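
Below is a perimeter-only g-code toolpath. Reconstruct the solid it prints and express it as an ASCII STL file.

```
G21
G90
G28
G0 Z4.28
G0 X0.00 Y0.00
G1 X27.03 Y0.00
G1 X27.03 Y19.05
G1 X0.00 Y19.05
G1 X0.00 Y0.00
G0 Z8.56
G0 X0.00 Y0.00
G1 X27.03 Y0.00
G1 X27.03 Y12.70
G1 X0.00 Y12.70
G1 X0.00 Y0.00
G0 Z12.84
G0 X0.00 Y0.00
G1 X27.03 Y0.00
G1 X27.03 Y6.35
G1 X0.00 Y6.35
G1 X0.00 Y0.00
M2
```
solid part
  facet normal 0.0000 0.0000 -1.0000
    outer loop
      vertex 27.03 25.40 0.00
      vertex 27.03 0.00 0.00
      vertex 0.00 0.00 0.00
    endloop
  endfacet
  facet normal 0.0000 0.0000 -1.0000
    outer loop
      vertex 0.00 25.40 0.00
      vertex 27.03 25.40 0.00
      vertex 0.00 0.00 0.00
    endloop
  endfacet
  facet normal 0.0000 -1.0000 0.0000
    outer loop
      vertex 0.00 0.00 0.00
      vertex 27.03 0.00 0.00
      vertex 27.03 0.00 17.12
    endloop
  endfacet
  facet normal 0.0000 -1.0000 0.0000
    outer loop
      vertex 0.00 0.00 0.00
      vertex 27.03 0.00 17.12
      vertex 0.00 0.00 17.12
    endloop
  endfacet
  facet normal 0.0000 0.5589 0.8292
    outer loop
      vertex 0.00 0.00 17.12
      vertex 27.03 0.00 17.12
      vertex 27.03 25.40 0.00
    endloop
  endfacet
  facet normal 0.0000 0.5589 0.8292
    outer loop
      vertex 0.00 0.00 17.12
      vertex 27.03 25.40 0.00
      vertex 0.00 25.40 0.00
    endloop
  endfacet
  facet normal -1.0000 0.0000 0.0000
    outer loop
      vertex 0.00 0.00 17.12
      vertex 0.00 25.40 0.00
      vertex 0.00 0.00 0.00
    endloop
  endfacet
  facet normal 1.0000 0.0000 0.0000
    outer loop
      vertex 27.03 0.00 0.00
      vertex 27.03 25.40 0.00
      vertex 27.03 0.00 17.12
    endloop
  endfacet
endsolid part

The G0 Z moves step by Δz≈4.28 mm. The G1 loops shrink linearly with z, so the solid tapers from its base footprint up to z≈17.1. Closing with a flat bottom cap and the tapered top and triangulating gives 8 facets — a wedge (ramp): 27 × 25.4 mm base, rising to 17.1 mm along the y=0 edge and sloping linearly to z=0 at y=25.4.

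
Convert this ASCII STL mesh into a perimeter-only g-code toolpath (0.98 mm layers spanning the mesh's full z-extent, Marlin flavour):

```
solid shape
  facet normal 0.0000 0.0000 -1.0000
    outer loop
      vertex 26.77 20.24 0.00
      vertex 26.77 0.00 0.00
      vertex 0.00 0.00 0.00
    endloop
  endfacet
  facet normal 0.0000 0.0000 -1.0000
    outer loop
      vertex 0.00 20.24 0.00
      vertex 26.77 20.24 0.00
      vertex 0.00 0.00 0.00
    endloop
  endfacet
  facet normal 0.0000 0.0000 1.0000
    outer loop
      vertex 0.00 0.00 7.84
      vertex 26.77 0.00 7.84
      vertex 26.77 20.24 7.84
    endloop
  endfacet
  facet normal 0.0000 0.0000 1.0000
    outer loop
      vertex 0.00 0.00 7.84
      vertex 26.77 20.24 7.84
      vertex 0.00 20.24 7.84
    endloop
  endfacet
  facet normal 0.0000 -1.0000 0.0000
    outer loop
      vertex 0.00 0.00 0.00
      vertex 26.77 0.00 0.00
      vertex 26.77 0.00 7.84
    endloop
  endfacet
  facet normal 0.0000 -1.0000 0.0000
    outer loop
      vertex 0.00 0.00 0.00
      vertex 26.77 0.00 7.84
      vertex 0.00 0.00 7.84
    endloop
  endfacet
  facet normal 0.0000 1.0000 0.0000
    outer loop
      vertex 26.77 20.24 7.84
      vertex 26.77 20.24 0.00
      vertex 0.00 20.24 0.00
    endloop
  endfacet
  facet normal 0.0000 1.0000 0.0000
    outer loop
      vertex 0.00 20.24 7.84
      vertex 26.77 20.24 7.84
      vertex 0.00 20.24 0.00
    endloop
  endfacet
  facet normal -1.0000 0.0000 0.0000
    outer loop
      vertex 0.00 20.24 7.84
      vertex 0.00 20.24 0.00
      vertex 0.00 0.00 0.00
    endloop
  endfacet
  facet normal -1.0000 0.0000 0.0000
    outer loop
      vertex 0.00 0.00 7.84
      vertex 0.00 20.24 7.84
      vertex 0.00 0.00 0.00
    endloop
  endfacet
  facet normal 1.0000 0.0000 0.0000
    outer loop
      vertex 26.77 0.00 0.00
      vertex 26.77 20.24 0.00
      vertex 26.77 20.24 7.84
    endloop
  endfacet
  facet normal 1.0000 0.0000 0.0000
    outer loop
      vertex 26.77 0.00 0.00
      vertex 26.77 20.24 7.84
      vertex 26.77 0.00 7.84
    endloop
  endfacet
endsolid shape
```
; perimeter-only toolpath
G21 ; units = mm
G90 ; absolute positioning
G28 ; home
; layer 1
G0 Z0.98
G0 X0.00 Y0.00
G1 X26.77 Y0.00
G1 X26.77 Y20.24
G1 X0.00 Y20.24
G1 X0.00 Y0.00
; layer 2
G0 Z1.96
G0 X0.00 Y0.00
G1 X26.77 Y0.00
G1 X26.77 Y20.24
G1 X0.00 Y20.24
G1 X0.00 Y0.00
; layer 3
G0 Z2.94
G0 X0.00 Y0.00
G1 X26.77 Y0.00
G1 X26.77 Y20.24
G1 X0.00 Y20.24
G1 X0.00 Y0.00
; layer 4
G0 Z3.92
G0 X0.00 Y0.00
G1 X26.77 Y0.00
G1 X26.77 Y20.24
G1 X0.00 Y20.24
G1 X0.00 Y0.00
; layer 5
G0 Z4.90
G0 X0.00 Y0.00
G1 X26.77 Y0.00
G1 X26.77 Y20.24
G1 X0.00 Y20.24
G1 X0.00 Y0.00
; layer 6
G0 Z5.88
G0 X0.00 Y0.00
G1 X26.77 Y0.00
G1 X26.77 Y20.24
G1 X0.00 Y20.24
G1 X0.00 Y0.00
; layer 7
G0 Z6.86
G0 X0.00 Y0.00
G1 X26.77 Y0.00
G1 X26.77 Y20.24
G1 X0.00 Y20.24
G1 X0.00 Y0.00
; layer 8
G0 Z7.84
G0 X0.00 Y0.00
G1 X26.77 Y0.00
G1 X26.77 Y20.24
G1 X0.00 Y20.24
G1 X0.00 Y0.00
M2 ; end

The solid is a rectangular box, roughly 26.8 × 20.2 mm footprint and 7.84 mm tall. Slicing at Δz = 0.98 mm — 8 equal slices spanning the solid's height, so layer i sits at z = i·h/8 — gives 8 non-empty perimeters. Each is a 4-segment closed polygon; G0 lifts to the layer z and rapids to the start vertex, then G1 traces the edges.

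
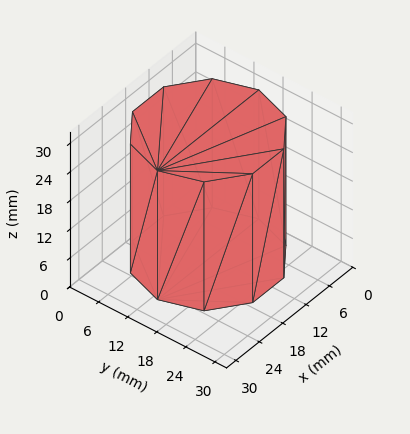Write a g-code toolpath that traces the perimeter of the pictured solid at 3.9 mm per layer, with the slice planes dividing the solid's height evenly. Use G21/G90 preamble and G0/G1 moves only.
Reading the render: the shape is a regular 10-sided prism (a cylinder approximated with 10 flat sides), circumscribed radius ≈ 13 mm, height ≈ 27 mm (dimensions read to the nearest mm from the axis ticks). For the g-code, the solid's height is divided into equal slices at the stated Δz and each level perimeter traced with G1 moves after a G0 lift.

; perimeter-only toolpath
G21 ; units = mm
G90 ; absolute positioning
G28 ; home
; layer 1
G0 Z3.9
G0 X26.0 Y13.0
G1 X23.5 Y20.6
G1 X17.0 Y25.4
G1 X9.0 Y25.4
G1 X2.5 Y20.6
G1 X0.0 Y13.0
G1 X2.5 Y5.4
G1 X9.0 Y0.6
G1 X17.0 Y0.6
G1 X23.5 Y5.4
G1 X26.0 Y13.0
; layer 2
G0 Z7.7
G0 X26.0 Y13.0
G1 X23.5 Y20.6
G1 X17.0 Y25.4
G1 X9.0 Y25.4
G1 X2.5 Y20.6
G1 X0.0 Y13.0
G1 X2.5 Y5.4
G1 X9.0 Y0.6
G1 X17.0 Y0.6
G1 X23.5 Y5.4
G1 X26.0 Y13.0
; layer 3
G0 Z11.6
G0 X26.0 Y13.0
G1 X23.5 Y20.6
G1 X17.0 Y25.4
G1 X9.0 Y25.4
G1 X2.5 Y20.6
G1 X0.0 Y13.0
G1 X2.5 Y5.4
G1 X9.0 Y0.6
G1 X17.0 Y0.6
G1 X23.5 Y5.4
G1 X26.0 Y13.0
; layer 4
G0 Z15.4
G0 X26.0 Y13.0
G1 X23.5 Y20.6
G1 X17.0 Y25.4
G1 X9.0 Y25.4
G1 X2.5 Y20.6
G1 X0.0 Y13.0
G1 X2.5 Y5.4
G1 X9.0 Y0.6
G1 X17.0 Y0.6
G1 X23.5 Y5.4
G1 X26.0 Y13.0
; layer 5
G0 Z19.3
G0 X26.0 Y13.0
G1 X23.5 Y20.6
G1 X17.0 Y25.4
G1 X9.0 Y25.4
G1 X2.5 Y20.6
G1 X0.0 Y13.0
G1 X2.5 Y5.4
G1 X9.0 Y0.6
G1 X17.0 Y0.6
G1 X23.5 Y5.4
G1 X26.0 Y13.0
; layer 6
G0 Z23.1
G0 X26.0 Y13.0
G1 X23.5 Y20.6
G1 X17.0 Y25.4
G1 X9.0 Y25.4
G1 X2.5 Y20.6
G1 X0.0 Y13.0
G1 X2.5 Y5.4
G1 X9.0 Y0.6
G1 X17.0 Y0.6
G1 X23.5 Y5.4
G1 X26.0 Y13.0
; layer 7
G0 Z27.0
G0 X26.0 Y13.0
G1 X23.5 Y20.6
G1 X17.0 Y25.4
G1 X9.0 Y25.4
G1 X2.5 Y20.6
G1 X0.0 Y13.0
G1 X2.5 Y5.4
G1 X9.0 Y0.6
G1 X17.0 Y0.6
G1 X23.5 Y5.4
G1 X26.0 Y13.0
M2 ; end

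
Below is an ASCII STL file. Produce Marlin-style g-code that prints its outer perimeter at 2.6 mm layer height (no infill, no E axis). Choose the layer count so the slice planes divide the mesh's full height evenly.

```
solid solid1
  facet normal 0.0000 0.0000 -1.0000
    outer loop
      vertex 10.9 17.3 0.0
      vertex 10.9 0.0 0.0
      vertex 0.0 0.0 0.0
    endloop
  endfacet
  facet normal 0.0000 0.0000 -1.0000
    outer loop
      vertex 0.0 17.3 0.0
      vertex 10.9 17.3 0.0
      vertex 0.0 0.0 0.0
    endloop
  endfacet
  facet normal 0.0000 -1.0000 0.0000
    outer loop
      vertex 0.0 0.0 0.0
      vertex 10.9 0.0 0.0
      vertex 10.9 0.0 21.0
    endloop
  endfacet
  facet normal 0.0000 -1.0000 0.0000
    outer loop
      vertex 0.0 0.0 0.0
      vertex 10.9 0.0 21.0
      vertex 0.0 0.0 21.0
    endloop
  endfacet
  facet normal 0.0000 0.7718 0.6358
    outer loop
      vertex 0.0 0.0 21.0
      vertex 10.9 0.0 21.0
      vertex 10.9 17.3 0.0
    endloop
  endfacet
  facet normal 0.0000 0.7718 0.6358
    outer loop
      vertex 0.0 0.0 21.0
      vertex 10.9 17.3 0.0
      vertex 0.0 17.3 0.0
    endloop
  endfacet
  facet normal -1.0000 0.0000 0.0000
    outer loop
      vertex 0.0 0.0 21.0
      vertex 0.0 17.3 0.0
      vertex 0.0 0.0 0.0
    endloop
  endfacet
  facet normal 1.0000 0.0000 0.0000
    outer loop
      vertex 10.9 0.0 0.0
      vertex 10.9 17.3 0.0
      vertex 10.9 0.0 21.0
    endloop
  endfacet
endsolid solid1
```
; perimeter-only toolpath
G21 ; units = mm
G90 ; absolute positioning
G28 ; home
; layer 1
G0 Z2.6
G0 X0.0 Y0.0
G1 X10.9 Y0.0
G1 X10.9 Y15.1
G1 X0.0 Y15.1
G1 X0.0 Y0.0
; layer 2
G0 Z5.2
G0 X0.0 Y0.0
G1 X10.9 Y0.0
G1 X10.9 Y13.0
G1 X0.0 Y13.0
G1 X0.0 Y0.0
; layer 3
G0 Z7.9
G0 X0.0 Y0.0
G1 X10.9 Y0.0
G1 X10.9 Y10.8
G1 X0.0 Y10.8
G1 X0.0 Y0.0
; layer 4
G0 Z10.5
G0 X0.0 Y0.0
G1 X10.9 Y0.0
G1 X10.9 Y8.7
G1 X0.0 Y8.7
G1 X0.0 Y0.0
; layer 5
G0 Z13.1
G0 X0.0 Y0.0
G1 X10.9 Y0.0
G1 X10.9 Y6.5
G1 X0.0 Y6.5
G1 X0.0 Y0.0
; layer 6
G0 Z15.8
G0 X0.0 Y0.0
G1 X10.9 Y0.0
G1 X10.9 Y4.3
G1 X0.0 Y4.3
G1 X0.0 Y0.0
; layer 7
G0 Z18.4
G0 X0.0 Y0.0
G1 X10.9 Y0.0
G1 X10.9 Y2.2
G1 X0.0 Y2.2
G1 X0.0 Y0.0
M2 ; end

The solid is a wedge (ramp): 10.9 × 17.3 mm base, rising to 21 mm along the y=0 edge and sloping linearly to z=0 at y=17.3. Slicing at Δz = 2.6 mm — 8 equal slices spanning the solid's height, so layer i sits at z = i·h/8 — gives 7 non-empty perimeters. Each is a 4-segment closed polygon; G0 lifts to the layer z and rapids to the start vertex, then G1 traces the edges. The cross-section shrinks linearly with z (the slice at the apex is degenerate and omitted).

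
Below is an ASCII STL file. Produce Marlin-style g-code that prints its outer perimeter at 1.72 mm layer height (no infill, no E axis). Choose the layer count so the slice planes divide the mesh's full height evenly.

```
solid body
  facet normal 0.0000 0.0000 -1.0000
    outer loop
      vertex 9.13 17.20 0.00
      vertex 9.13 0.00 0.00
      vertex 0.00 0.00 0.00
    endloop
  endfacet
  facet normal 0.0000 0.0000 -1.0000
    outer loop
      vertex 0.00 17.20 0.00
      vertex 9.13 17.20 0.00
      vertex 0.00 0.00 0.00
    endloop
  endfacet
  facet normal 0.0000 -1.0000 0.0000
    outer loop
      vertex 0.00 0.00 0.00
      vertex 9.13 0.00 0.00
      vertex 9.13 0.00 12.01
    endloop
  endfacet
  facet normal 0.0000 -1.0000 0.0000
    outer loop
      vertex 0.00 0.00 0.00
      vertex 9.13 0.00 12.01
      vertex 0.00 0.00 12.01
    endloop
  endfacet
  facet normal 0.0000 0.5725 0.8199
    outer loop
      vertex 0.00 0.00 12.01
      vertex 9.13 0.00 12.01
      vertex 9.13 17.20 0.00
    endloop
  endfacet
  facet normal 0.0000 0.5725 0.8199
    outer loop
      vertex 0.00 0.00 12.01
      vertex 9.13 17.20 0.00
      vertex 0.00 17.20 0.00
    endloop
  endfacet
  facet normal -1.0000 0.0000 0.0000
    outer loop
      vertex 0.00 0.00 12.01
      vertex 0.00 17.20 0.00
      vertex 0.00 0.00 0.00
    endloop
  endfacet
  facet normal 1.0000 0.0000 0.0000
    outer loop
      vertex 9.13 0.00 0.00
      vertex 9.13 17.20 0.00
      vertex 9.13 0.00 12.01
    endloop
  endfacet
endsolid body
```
; perimeter-only toolpath
G21 ; units = mm
G90 ; absolute positioning
G28 ; home
; layer 1
G0 Z1.72
G0 X0.00 Y0.00
G1 X9.13 Y0.00
G1 X9.13 Y14.74
G1 X0.00 Y14.74
G1 X0.00 Y0.00
; layer 2
G0 Z3.43
G0 X0.00 Y0.00
G1 X9.13 Y0.00
G1 X9.13 Y12.29
G1 X0.00 Y12.29
G1 X0.00 Y0.00
; layer 3
G0 Z5.15
G0 X0.00 Y0.00
G1 X9.13 Y0.00
G1 X9.13 Y9.83
G1 X0.00 Y9.83
G1 X0.00 Y0.00
; layer 4
G0 Z6.86
G0 X0.00 Y0.00
G1 X9.13 Y0.00
G1 X9.13 Y7.37
G1 X0.00 Y7.37
G1 X0.00 Y0.00
; layer 5
G0 Z8.58
G0 X0.00 Y0.00
G1 X9.13 Y0.00
G1 X9.13 Y4.91
G1 X0.00 Y4.91
G1 X0.00 Y0.00
; layer 6
G0 Z10.29
G0 X0.00 Y0.00
G1 X9.13 Y0.00
G1 X9.13 Y2.46
G1 X0.00 Y2.46
G1 X0.00 Y0.00
M2 ; end

The solid is a wedge (ramp): 9.13 × 17.2 mm base, rising to 12 mm along the y=0 edge and sloping linearly to z=0 at y=17.2. Slicing at Δz = 1.72 mm — 7 equal slices spanning the solid's height, so layer i sits at z = i·h/7 — gives 6 non-empty perimeters. Each is a 4-segment closed polygon; G0 lifts to the layer z and rapids to the start vertex, then G1 traces the edges. The cross-section shrinks linearly with z (the slice at the apex is degenerate and omitted).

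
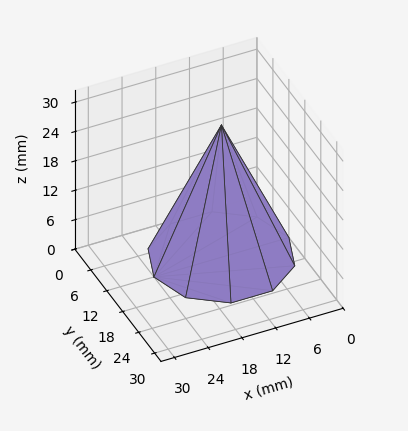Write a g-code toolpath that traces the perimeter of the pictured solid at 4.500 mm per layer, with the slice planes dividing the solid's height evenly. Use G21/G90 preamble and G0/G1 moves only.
Reading the render: the shape is a regular 10-sided pyramid, base circumscribed radius ≈ 12 mm, apex at z ≈ 27 mm (dimensions read to the nearest mm from the axis ticks). For the g-code, the solid's height is divided into equal slices at the stated Δz and each level perimeter traced with G1 moves after a G0 lift.

; perimeter-only toolpath
G21 ; units = mm
G90 ; absolute positioning
G28 ; home
; layer 1
G0 Z4.500
G0 X22.000 Y12.000
G1 X20.090 Y17.878
G1 X15.090 Y21.511
G1 X8.910 Y21.511
G1 X3.910 Y17.878
G1 X2.000 Y12.000
G1 X3.910 Y6.123
G1 X8.910 Y2.489
G1 X15.090 Y2.489
G1 X20.090 Y6.123
G1 X22.000 Y12.000
; layer 2
G0 Z9.000
G0 X20.000 Y12.000
G1 X18.472 Y16.702
G1 X14.472 Y19.609
G1 X9.528 Y19.609
G1 X5.528 Y16.702
G1 X4.000 Y12.000
G1 X5.528 Y7.298
G1 X9.528 Y4.391
G1 X14.472 Y4.391
G1 X18.472 Y7.298
G1 X20.000 Y12.000
; layer 3
G0 Z13.500
G0 X18.000 Y12.000
G1 X16.854 Y15.527
G1 X13.854 Y17.706
G1 X10.146 Y17.706
G1 X7.146 Y15.527
G1 X6.000 Y12.000
G1 X7.146 Y8.473
G1 X10.146 Y6.293
G1 X13.854 Y6.293
G1 X16.854 Y8.473
G1 X18.000 Y12.000
; layer 4
G0 Z18.000
G0 X16.000 Y12.000
G1 X15.236 Y14.351
G1 X13.236 Y15.804
G1 X10.764 Y15.804
G1 X8.764 Y14.351
G1 X8.000 Y12.000
G1 X8.764 Y9.649
G1 X10.764 Y8.196
G1 X13.236 Y8.196
G1 X15.236 Y9.649
G1 X16.000 Y12.000
; layer 5
G0 Z22.500
G0 X14.000 Y12.000
G1 X13.618 Y13.175
G1 X12.618 Y13.902
G1 X11.382 Y13.902
G1 X10.382 Y13.175
G1 X10.000 Y12.000
G1 X10.382 Y10.825
G1 X11.382 Y10.098
G1 X12.618 Y10.098
G1 X13.618 Y10.825
G1 X14.000 Y12.000
M2 ; end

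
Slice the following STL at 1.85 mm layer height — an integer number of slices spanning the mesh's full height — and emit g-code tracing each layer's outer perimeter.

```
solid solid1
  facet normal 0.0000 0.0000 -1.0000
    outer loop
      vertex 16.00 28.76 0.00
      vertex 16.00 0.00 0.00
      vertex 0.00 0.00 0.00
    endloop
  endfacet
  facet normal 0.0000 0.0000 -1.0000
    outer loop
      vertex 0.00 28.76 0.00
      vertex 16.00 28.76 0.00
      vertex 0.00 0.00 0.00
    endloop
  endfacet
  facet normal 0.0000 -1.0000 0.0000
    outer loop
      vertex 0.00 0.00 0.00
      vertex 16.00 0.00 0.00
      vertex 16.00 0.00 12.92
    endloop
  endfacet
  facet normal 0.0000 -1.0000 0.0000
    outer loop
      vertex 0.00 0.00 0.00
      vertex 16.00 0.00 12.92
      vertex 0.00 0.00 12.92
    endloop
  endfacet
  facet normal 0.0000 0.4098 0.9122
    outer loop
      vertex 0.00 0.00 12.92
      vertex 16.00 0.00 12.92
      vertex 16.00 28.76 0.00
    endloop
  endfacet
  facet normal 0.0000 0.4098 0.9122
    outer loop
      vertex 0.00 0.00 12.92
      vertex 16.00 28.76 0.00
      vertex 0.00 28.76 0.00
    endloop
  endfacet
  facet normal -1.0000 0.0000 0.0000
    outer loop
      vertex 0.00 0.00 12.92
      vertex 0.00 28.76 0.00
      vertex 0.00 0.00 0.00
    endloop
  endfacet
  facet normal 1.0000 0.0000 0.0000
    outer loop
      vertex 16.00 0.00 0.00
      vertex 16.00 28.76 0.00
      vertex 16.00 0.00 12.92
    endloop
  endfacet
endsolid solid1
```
; perimeter-only toolpath
G21 ; units = mm
G90 ; absolute positioning
G28 ; home
; layer 1
G0 Z1.85
G0 X0.00 Y0.00
G1 X16.00 Y0.00
G1 X16.00 Y24.65
G1 X0.00 Y24.65
G1 X0.00 Y0.00
; layer 2
G0 Z3.69
G0 X0.00 Y0.00
G1 X16.00 Y0.00
G1 X16.00 Y20.54
G1 X0.00 Y20.54
G1 X0.00 Y0.00
; layer 3
G0 Z5.54
G0 X0.00 Y0.00
G1 X16.00 Y0.00
G1 X16.00 Y16.43
G1 X0.00 Y16.43
G1 X0.00 Y0.00
; layer 4
G0 Z7.38
G0 X0.00 Y0.00
G1 X16.00 Y0.00
G1 X16.00 Y12.33
G1 X0.00 Y12.33
G1 X0.00 Y0.00
; layer 5
G0 Z9.23
G0 X0.00 Y0.00
G1 X16.00 Y0.00
G1 X16.00 Y8.22
G1 X0.00 Y8.22
G1 X0.00 Y0.00
; layer 6
G0 Z11.07
G0 X0.00 Y0.00
G1 X16.00 Y0.00
G1 X16.00 Y4.11
G1 X0.00 Y4.11
G1 X0.00 Y0.00
M2 ; end

The solid is a wedge (ramp): 16 × 28.8 mm base, rising to 12.9 mm along the y=0 edge and sloping linearly to z=0 at y=28.8. Slicing at Δz = 1.85 mm — 7 equal slices spanning the solid's height, so layer i sits at z = i·h/7 — gives 6 non-empty perimeters. Each is a 4-segment closed polygon; G0 lifts to the layer z and rapids to the start vertex, then G1 traces the edges. The cross-section shrinks linearly with z (the slice at the apex is degenerate and omitted).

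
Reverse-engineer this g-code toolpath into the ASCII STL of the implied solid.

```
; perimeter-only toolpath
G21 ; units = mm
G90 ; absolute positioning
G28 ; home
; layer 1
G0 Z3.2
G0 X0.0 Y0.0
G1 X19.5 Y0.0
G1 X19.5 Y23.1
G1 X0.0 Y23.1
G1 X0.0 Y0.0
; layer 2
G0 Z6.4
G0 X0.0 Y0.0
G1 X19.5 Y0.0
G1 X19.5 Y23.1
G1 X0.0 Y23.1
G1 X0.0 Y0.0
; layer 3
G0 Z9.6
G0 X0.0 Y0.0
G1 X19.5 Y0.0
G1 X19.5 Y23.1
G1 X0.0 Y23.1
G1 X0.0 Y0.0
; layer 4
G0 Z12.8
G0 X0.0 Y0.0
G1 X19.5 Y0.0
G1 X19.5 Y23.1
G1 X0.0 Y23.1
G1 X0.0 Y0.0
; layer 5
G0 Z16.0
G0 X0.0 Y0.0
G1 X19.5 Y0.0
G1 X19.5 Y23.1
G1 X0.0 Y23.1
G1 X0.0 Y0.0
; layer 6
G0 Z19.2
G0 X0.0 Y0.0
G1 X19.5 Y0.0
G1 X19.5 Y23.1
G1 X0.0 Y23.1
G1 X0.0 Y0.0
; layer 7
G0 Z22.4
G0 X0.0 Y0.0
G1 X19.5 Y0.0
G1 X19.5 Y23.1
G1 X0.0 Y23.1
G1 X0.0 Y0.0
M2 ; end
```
solid part
  facet normal 0.0000 0.0000 -1.0000
    outer loop
      vertex 19.5 23.1 0.0
      vertex 19.5 0.0 0.0
      vertex 0.0 0.0 0.0
    endloop
  endfacet
  facet normal 0.0000 0.0000 -1.0000
    outer loop
      vertex 0.0 23.1 0.0
      vertex 19.5 23.1 0.0
      vertex 0.0 0.0 0.0
    endloop
  endfacet
  facet normal 0.0000 0.0000 1.0000
    outer loop
      vertex 0.0 0.0 22.4
      vertex 19.5 0.0 22.4
      vertex 19.5 23.1 22.4
    endloop
  endfacet
  facet normal 0.0000 0.0000 1.0000
    outer loop
      vertex 0.0 0.0 22.4
      vertex 19.5 23.1 22.4
      vertex 0.0 23.1 22.4
    endloop
  endfacet
  facet normal 0.0000 -1.0000 0.0000
    outer loop
      vertex 0.0 0.0 0.0
      vertex 19.5 0.0 0.0
      vertex 19.5 0.0 22.4
    endloop
  endfacet
  facet normal 0.0000 -1.0000 0.0000
    outer loop
      vertex 0.0 0.0 0.0
      vertex 19.5 0.0 22.4
      vertex 0.0 0.0 22.4
    endloop
  endfacet
  facet normal 0.0000 1.0000 0.0000
    outer loop
      vertex 19.5 23.1 22.4
      vertex 19.5 23.1 0.0
      vertex 0.0 23.1 0.0
    endloop
  endfacet
  facet normal 0.0000 1.0000 0.0000
    outer loop
      vertex 0.0 23.1 22.4
      vertex 19.5 23.1 22.4
      vertex 0.0 23.1 0.0
    endloop
  endfacet
  facet normal -1.0000 0.0000 0.0000
    outer loop
      vertex 0.0 23.1 22.4
      vertex 0.0 23.1 0.0
      vertex 0.0 0.0 0.0
    endloop
  endfacet
  facet normal -1.0000 0.0000 0.0000
    outer loop
      vertex 0.0 0.0 22.4
      vertex 0.0 23.1 22.4
      vertex 0.0 0.0 0.0
    endloop
  endfacet
  facet normal 1.0000 0.0000 0.0000
    outer loop
      vertex 19.5 0.0 0.0
      vertex 19.5 23.1 0.0
      vertex 19.5 23.1 22.4
    endloop
  endfacet
  facet normal 1.0000 0.0000 0.0000
    outer loop
      vertex 19.5 0.0 0.0
      vertex 19.5 23.1 22.4
      vertex 19.5 0.0 22.4
    endloop
  endfacet
endsolid part

The G0 Z moves step by Δz≈3.2 mm. Every layer's G1 loop is the same polygon, so the solid is a straight extrusion of it from z=0 to z≈22.4. Closing with flat bottom and top caps and triangulating gives 12 facets — a rectangular box, roughly 19.5 × 23.1 mm footprint and 22.4 mm tall.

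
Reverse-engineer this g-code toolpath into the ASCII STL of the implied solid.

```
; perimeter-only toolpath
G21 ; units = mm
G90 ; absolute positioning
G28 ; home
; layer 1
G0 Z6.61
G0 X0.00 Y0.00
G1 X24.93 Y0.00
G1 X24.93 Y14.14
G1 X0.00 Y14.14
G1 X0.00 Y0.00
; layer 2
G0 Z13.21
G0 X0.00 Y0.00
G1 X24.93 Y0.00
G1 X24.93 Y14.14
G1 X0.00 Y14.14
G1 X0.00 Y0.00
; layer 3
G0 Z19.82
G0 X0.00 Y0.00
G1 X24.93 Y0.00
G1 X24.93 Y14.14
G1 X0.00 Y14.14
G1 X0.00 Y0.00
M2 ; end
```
solid part
  facet normal 0.0000 0.0000 -1.0000
    outer loop
      vertex 24.93 14.14 0.00
      vertex 24.93 0.00 0.00
      vertex 0.00 0.00 0.00
    endloop
  endfacet
  facet normal 0.0000 0.0000 -1.0000
    outer loop
      vertex 0.00 14.14 0.00
      vertex 24.93 14.14 0.00
      vertex 0.00 0.00 0.00
    endloop
  endfacet
  facet normal 0.0000 0.0000 1.0000
    outer loop
      vertex 0.00 0.00 19.82
      vertex 24.93 0.00 19.82
      vertex 24.93 14.14 19.82
    endloop
  endfacet
  facet normal 0.0000 0.0000 1.0000
    outer loop
      vertex 0.00 0.00 19.82
      vertex 24.93 14.14 19.82
      vertex 0.00 14.14 19.82
    endloop
  endfacet
  facet normal 0.0000 -1.0000 0.0000
    outer loop
      vertex 0.00 0.00 0.00
      vertex 24.93 0.00 0.00
      vertex 24.93 0.00 19.82
    endloop
  endfacet
  facet normal 0.0000 -1.0000 0.0000
    outer loop
      vertex 0.00 0.00 0.00
      vertex 24.93 0.00 19.82
      vertex 0.00 0.00 19.82
    endloop
  endfacet
  facet normal 0.0000 1.0000 0.0000
    outer loop
      vertex 24.93 14.14 19.82
      vertex 24.93 14.14 0.00
      vertex 0.00 14.14 0.00
    endloop
  endfacet
  facet normal 0.0000 1.0000 0.0000
    outer loop
      vertex 0.00 14.14 19.82
      vertex 24.93 14.14 19.82
      vertex 0.00 14.14 0.00
    endloop
  endfacet
  facet normal -1.0000 0.0000 0.0000
    outer loop
      vertex 0.00 14.14 19.82
      vertex 0.00 14.14 0.00
      vertex 0.00 0.00 0.00
    endloop
  endfacet
  facet normal -1.0000 0.0000 0.0000
    outer loop
      vertex 0.00 0.00 19.82
      vertex 0.00 14.14 19.82
      vertex 0.00 0.00 0.00
    endloop
  endfacet
  facet normal 1.0000 0.0000 0.0000
    outer loop
      vertex 24.93 0.00 0.00
      vertex 24.93 14.14 0.00
      vertex 24.93 14.14 19.82
    endloop
  endfacet
  facet normal 1.0000 0.0000 0.0000
    outer loop
      vertex 24.93 0.00 0.00
      vertex 24.93 14.14 19.82
      vertex 24.93 0.00 19.82
    endloop
  endfacet
endsolid part

The G0 Z moves step by Δz≈6.61 mm. Every layer's G1 loop is the same polygon, so the solid is a straight extrusion of it from z=0 to z≈19.8. Closing with flat bottom and top caps and triangulating gives 12 facets — a rectangular box, roughly 24.9 × 14.1 mm footprint and 19.8 mm tall.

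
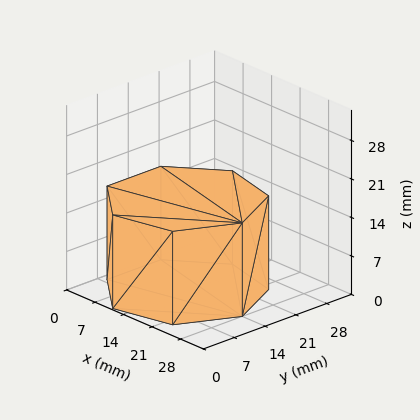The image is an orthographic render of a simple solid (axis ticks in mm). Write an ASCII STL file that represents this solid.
Reading the render: the shape is a regular 7-sided prism (a cylinder approximated with 7 flat sides), circumscribed radius ≈ 14 mm, height ≈ 17 mm (dimensions read to the nearest mm from the axis ticks). For the STL, each face is triangulated and given an outward normal.

solid part
  facet normal 0.0000 0.0000 -1.0000
    outer loop
      vertex 10.9 27.6 0.0
      vertex 22.7 24.9 0.0
      vertex 28.0 14.0 0.0
    endloop
  endfacet
  facet normal 0.0000 0.0000 -1.0000
    outer loop
      vertex 1.4 20.1 0.0
      vertex 10.9 27.6 0.0
      vertex 28.0 14.0 0.0
    endloop
  endfacet
  facet normal 0.0000 0.0000 -1.0000
    outer loop
      vertex 1.4 7.9 0.0
      vertex 1.4 20.1 0.0
      vertex 28.0 14.0 0.0
    endloop
  endfacet
  facet normal 0.0000 0.0000 -1.0000
    outer loop
      vertex 10.9 0.4 0.0
      vertex 1.4 7.9 0.0
      vertex 28.0 14.0 0.0
    endloop
  endfacet
  facet normal 0.0000 0.0000 -1.0000
    outer loop
      vertex 22.7 3.1 0.0
      vertex 10.9 0.4 0.0
      vertex 28.0 14.0 0.0
    endloop
  endfacet
  facet normal 0.0000 0.0000 1.0000
    outer loop
      vertex 28.0 14.0 17.0
      vertex 22.7 24.9 17.0
      vertex 10.9 27.6 17.0
    endloop
  endfacet
  facet normal 0.0000 0.0000 1.0000
    outer loop
      vertex 28.0 14.0 17.0
      vertex 10.9 27.6 17.0
      vertex 1.4 20.1 17.0
    endloop
  endfacet
  facet normal 0.0000 0.0000 1.0000
    outer loop
      vertex 28.0 14.0 17.0
      vertex 1.4 20.1 17.0
      vertex 1.4 7.9 17.0
    endloop
  endfacet
  facet normal 0.0000 0.0000 1.0000
    outer loop
      vertex 28.0 14.0 17.0
      vertex 1.4 7.9 17.0
      vertex 10.9 0.4 17.0
    endloop
  endfacet
  facet normal 0.0000 0.0000 1.0000
    outer loop
      vertex 28.0 14.0 17.0
      vertex 10.9 0.4 17.0
      vertex 22.7 3.1 17.0
    endloop
  endfacet
  facet normal 0.8993 0.4373 0.0000
    outer loop
      vertex 28.0 14.0 0.0
      vertex 22.7 24.9 0.0
      vertex 22.7 24.9 17.0
    endloop
  endfacet
  facet normal 0.8993 0.4373 0.0000
    outer loop
      vertex 28.0 14.0 0.0
      vertex 22.7 24.9 17.0
      vertex 28.0 14.0 17.0
    endloop
  endfacet
  facet normal 0.2230 0.9748 0.0000
    outer loop
      vertex 22.7 24.9 0.0
      vertex 10.9 27.6 0.0
      vertex 10.9 27.6 17.0
    endloop
  endfacet
  facet normal 0.2230 0.9748 0.0000
    outer loop
      vertex 22.7 24.9 0.0
      vertex 10.9 27.6 17.0
      vertex 22.7 24.9 17.0
    endloop
  endfacet
  facet normal -0.6196 0.7849 0.0000
    outer loop
      vertex 10.9 27.6 0.0
      vertex 1.4 20.1 0.0
      vertex 1.4 20.1 17.0
    endloop
  endfacet
  facet normal -0.6196 0.7849 0.0000
    outer loop
      vertex 10.9 27.6 0.0
      vertex 1.4 20.1 17.0
      vertex 10.9 27.6 17.0
    endloop
  endfacet
  facet normal -1.0000 0.0000 0.0000
    outer loop
      vertex 1.4 20.1 0.0
      vertex 1.4 7.9 0.0
      vertex 1.4 7.9 17.0
    endloop
  endfacet
  facet normal -1.0000 0.0000 0.0000
    outer loop
      vertex 1.4 20.1 0.0
      vertex 1.4 7.9 17.0
      vertex 1.4 20.1 17.0
    endloop
  endfacet
  facet normal -0.6196 -0.7849 0.0000
    outer loop
      vertex 1.4 7.9 0.0
      vertex 10.9 0.4 0.0
      vertex 10.9 0.4 17.0
    endloop
  endfacet
  facet normal -0.6196 -0.7849 0.0000
    outer loop
      vertex 1.4 7.9 0.0
      vertex 10.9 0.4 17.0
      vertex 1.4 7.9 17.0
    endloop
  endfacet
  facet normal 0.2230 -0.9748 0.0000
    outer loop
      vertex 10.9 0.4 0.0
      vertex 22.7 3.1 0.0
      vertex 22.7 3.1 17.0
    endloop
  endfacet
  facet normal 0.2230 -0.9748 0.0000
    outer loop
      vertex 10.9 0.4 0.0
      vertex 22.7 3.1 17.0
      vertex 10.9 0.4 17.0
    endloop
  endfacet
  facet normal 0.8993 -0.4373 0.0000
    outer loop
      vertex 22.7 3.1 0.0
      vertex 28.0 14.0 0.0
      vertex 28.0 14.0 17.0
    endloop
  endfacet
  facet normal 0.8993 -0.4373 0.0000
    outer loop
      vertex 22.7 3.1 0.0
      vertex 28.0 14.0 17.0
      vertex 22.7 3.1 17.0
    endloop
  endfacet
endsolid part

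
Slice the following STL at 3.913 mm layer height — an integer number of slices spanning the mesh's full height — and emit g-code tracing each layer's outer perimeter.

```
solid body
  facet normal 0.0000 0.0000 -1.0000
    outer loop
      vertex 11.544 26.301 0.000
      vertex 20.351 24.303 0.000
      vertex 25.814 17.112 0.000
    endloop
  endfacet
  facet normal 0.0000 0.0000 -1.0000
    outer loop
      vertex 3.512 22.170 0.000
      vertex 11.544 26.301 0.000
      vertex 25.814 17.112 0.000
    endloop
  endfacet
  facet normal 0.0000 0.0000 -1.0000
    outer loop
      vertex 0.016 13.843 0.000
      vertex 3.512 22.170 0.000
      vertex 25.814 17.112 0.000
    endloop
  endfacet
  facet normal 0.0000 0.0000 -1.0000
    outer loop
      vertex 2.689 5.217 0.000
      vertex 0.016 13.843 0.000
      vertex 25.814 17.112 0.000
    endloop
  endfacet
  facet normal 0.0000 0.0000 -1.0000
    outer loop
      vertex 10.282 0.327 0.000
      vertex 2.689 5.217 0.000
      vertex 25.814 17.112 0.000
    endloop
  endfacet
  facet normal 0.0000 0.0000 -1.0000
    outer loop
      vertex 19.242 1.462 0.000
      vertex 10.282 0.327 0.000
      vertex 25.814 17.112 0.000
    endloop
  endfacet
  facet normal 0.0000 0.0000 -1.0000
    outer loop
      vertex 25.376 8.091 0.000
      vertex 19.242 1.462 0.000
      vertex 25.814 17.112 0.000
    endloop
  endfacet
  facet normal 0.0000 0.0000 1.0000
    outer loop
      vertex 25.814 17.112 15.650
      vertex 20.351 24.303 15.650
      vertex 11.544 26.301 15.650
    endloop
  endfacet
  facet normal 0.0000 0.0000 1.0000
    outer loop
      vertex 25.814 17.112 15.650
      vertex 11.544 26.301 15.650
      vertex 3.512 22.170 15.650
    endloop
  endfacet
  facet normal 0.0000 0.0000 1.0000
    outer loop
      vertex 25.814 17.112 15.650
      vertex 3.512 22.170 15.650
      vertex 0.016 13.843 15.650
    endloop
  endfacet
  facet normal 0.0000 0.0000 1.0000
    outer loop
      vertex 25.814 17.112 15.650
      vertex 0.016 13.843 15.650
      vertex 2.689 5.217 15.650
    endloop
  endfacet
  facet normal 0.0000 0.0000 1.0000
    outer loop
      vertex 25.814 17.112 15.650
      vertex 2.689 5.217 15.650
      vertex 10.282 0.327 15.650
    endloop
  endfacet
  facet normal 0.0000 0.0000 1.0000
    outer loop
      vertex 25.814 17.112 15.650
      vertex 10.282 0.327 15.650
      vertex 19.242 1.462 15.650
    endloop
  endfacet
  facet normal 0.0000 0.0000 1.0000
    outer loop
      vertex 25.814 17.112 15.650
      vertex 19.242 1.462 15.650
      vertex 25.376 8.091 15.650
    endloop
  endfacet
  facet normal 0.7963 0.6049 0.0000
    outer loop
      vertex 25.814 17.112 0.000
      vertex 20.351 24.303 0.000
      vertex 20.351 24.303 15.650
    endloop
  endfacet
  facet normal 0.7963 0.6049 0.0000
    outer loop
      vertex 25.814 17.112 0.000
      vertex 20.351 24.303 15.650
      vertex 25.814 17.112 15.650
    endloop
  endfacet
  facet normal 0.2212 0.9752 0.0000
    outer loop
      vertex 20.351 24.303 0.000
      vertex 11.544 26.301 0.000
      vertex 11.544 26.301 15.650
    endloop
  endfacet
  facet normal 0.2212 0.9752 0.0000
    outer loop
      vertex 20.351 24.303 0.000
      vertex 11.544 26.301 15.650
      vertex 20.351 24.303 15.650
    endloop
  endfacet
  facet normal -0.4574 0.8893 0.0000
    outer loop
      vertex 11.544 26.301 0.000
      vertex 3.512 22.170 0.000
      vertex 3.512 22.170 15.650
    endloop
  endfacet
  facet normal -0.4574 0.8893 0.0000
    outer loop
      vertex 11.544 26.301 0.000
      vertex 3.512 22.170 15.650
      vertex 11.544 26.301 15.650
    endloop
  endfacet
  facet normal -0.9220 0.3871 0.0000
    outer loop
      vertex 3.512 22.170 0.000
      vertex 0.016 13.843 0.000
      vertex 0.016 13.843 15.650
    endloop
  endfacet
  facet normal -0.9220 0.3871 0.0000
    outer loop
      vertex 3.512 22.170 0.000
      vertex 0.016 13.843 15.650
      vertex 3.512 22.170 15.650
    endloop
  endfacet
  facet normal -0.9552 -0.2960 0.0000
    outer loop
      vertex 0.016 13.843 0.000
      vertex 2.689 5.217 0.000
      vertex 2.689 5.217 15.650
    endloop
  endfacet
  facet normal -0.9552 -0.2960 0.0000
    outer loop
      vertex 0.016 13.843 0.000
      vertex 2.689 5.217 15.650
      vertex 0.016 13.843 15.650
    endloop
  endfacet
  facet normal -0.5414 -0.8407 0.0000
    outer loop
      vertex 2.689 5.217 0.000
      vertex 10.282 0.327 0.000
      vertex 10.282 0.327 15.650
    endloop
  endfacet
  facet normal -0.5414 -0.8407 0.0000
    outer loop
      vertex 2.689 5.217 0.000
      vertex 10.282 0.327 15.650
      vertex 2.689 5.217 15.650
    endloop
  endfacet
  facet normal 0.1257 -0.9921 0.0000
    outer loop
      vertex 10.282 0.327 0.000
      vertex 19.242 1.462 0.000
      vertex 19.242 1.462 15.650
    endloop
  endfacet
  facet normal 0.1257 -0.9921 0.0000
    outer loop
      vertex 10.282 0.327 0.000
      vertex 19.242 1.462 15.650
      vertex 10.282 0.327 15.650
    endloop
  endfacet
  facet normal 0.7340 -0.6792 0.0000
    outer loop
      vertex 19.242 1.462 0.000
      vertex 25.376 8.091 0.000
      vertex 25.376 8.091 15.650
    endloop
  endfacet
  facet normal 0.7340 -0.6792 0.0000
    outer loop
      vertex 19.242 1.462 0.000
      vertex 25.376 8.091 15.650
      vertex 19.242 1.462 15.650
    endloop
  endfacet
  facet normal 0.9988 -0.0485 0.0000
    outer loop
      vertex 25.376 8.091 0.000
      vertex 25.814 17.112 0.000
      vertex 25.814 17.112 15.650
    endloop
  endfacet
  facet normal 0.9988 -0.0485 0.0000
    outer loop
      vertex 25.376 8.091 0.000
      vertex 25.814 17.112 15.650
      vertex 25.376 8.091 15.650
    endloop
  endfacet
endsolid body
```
; perimeter-only toolpath
G21 ; units = mm
G90 ; absolute positioning
G28 ; home
; layer 1
G0 Z3.913
G0 X25.814 Y17.112
G1 X20.351 Y24.303
G1 X11.544 Y26.301
G1 X3.512 Y22.170
G1 X0.016 Y13.843
G1 X2.689 Y5.217
G1 X10.282 Y0.327
G1 X19.242 Y1.462
G1 X25.376 Y8.091
G1 X25.814 Y17.112
; layer 2
G0 Z7.825
G0 X25.814 Y17.112
G1 X20.351 Y24.303
G1 X11.544 Y26.301
G1 X3.512 Y22.170
G1 X0.016 Y13.843
G1 X2.689 Y5.217
G1 X10.282 Y0.327
G1 X19.242 Y1.462
G1 X25.376 Y8.091
G1 X25.814 Y17.112
; layer 3
G0 Z11.738
G0 X25.814 Y17.112
G1 X20.351 Y24.303
G1 X11.544 Y26.301
G1 X3.512 Y22.170
G1 X0.016 Y13.843
G1 X2.689 Y5.217
G1 X10.282 Y0.327
G1 X19.242 Y1.462
G1 X25.376 Y8.091
G1 X25.814 Y17.112
; layer 4
G0 Z15.650
G0 X25.814 Y17.112
G1 X20.351 Y24.303
G1 X11.544 Y26.301
G1 X3.512 Y22.170
G1 X0.016 Y13.843
G1 X2.689 Y5.217
G1 X10.282 Y0.327
G1 X19.242 Y1.462
G1 X25.376 Y8.091
G1 X25.814 Y17.112
M2 ; end

The solid is a regular 9-sided prism (a cylinder approximated with 9 flat sides), circumscribed radius ≈ 13.2 mm, height ≈ 15.7 mm. Slicing at Δz = 3.913 mm — 4 equal slices spanning the solid's height, so layer i sits at z = i·h/4 — gives 4 non-empty perimeters. Each is a 9-segment closed polygon; G0 lifts to the layer z and rapids to the start vertex, then G1 traces the edges.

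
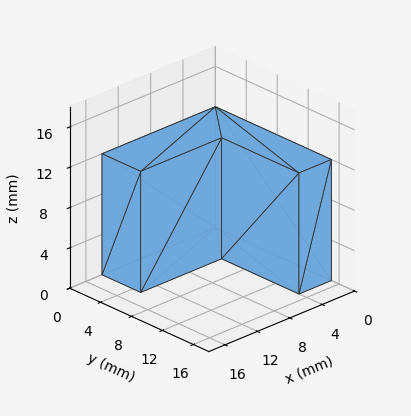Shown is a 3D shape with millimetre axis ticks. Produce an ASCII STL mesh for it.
Reading the render: the shape is an L-shaped prism: outer 14 × 15 mm, arm thicknesses ≈ 5 mm (horizontal) and 4 mm (vertical), extruded 12 mm in z (dimensions read to the nearest mm from the axis ticks). For the STL, each face is triangulated and given an outward normal.

solid part
  facet normal 0.0000 0.0000 -1.0000
    outer loop
      vertex 14.000 5.000 0.000
      vertex 14.000 0.000 0.000
      vertex 0.000 0.000 0.000
    endloop
  endfacet
  facet normal 0.0000 0.0000 -1.0000
    outer loop
      vertex 4.000 5.000 0.000
      vertex 14.000 5.000 0.000
      vertex 0.000 0.000 0.000
    endloop
  endfacet
  facet normal 0.0000 0.0000 -1.0000
    outer loop
      vertex 4.000 15.000 0.000
      vertex 4.000 5.000 0.000
      vertex 0.000 0.000 0.000
    endloop
  endfacet
  facet normal 0.0000 0.0000 -1.0000
    outer loop
      vertex 0.000 15.000 0.000
      vertex 4.000 15.000 0.000
      vertex 0.000 0.000 0.000
    endloop
  endfacet
  facet normal 0.0000 0.0000 1.0000
    outer loop
      vertex 0.000 0.000 12.000
      vertex 14.000 0.000 12.000
      vertex 14.000 5.000 12.000
    endloop
  endfacet
  facet normal 0.0000 0.0000 1.0000
    outer loop
      vertex 0.000 0.000 12.000
      vertex 14.000 5.000 12.000
      vertex 4.000 5.000 12.000
    endloop
  endfacet
  facet normal 0.0000 0.0000 1.0000
    outer loop
      vertex 0.000 0.000 12.000
      vertex 4.000 5.000 12.000
      vertex 4.000 15.000 12.000
    endloop
  endfacet
  facet normal 0.0000 0.0000 1.0000
    outer loop
      vertex 0.000 0.000 12.000
      vertex 4.000 15.000 12.000
      vertex 0.000 15.000 12.000
    endloop
  endfacet
  facet normal 0.0000 -1.0000 0.0000
    outer loop
      vertex 0.000 0.000 0.000
      vertex 14.000 0.000 0.000
      vertex 14.000 0.000 12.000
    endloop
  endfacet
  facet normal 0.0000 -1.0000 0.0000
    outer loop
      vertex 0.000 0.000 0.000
      vertex 14.000 0.000 12.000
      vertex 0.000 0.000 12.000
    endloop
  endfacet
  facet normal 1.0000 0.0000 0.0000
    outer loop
      vertex 14.000 0.000 0.000
      vertex 14.000 5.000 0.000
      vertex 14.000 5.000 12.000
    endloop
  endfacet
  facet normal 1.0000 0.0000 0.0000
    outer loop
      vertex 14.000 0.000 0.000
      vertex 14.000 5.000 12.000
      vertex 14.000 0.000 12.000
    endloop
  endfacet
  facet normal 0.0000 1.0000 0.0000
    outer loop
      vertex 14.000 5.000 0.000
      vertex 4.000 5.000 0.000
      vertex 4.000 5.000 12.000
    endloop
  endfacet
  facet normal 0.0000 1.0000 0.0000
    outer loop
      vertex 14.000 5.000 0.000
      vertex 4.000 5.000 12.000
      vertex 14.000 5.000 12.000
    endloop
  endfacet
  facet normal 1.0000 0.0000 0.0000
    outer loop
      vertex 4.000 5.000 0.000
      vertex 4.000 15.000 0.000
      vertex 4.000 15.000 12.000
    endloop
  endfacet
  facet normal 1.0000 0.0000 0.0000
    outer loop
      vertex 4.000 5.000 0.000
      vertex 4.000 15.000 12.000
      vertex 4.000 5.000 12.000
    endloop
  endfacet
  facet normal 0.0000 1.0000 0.0000
    outer loop
      vertex 4.000 15.000 0.000
      vertex 0.000 15.000 0.000
      vertex 0.000 15.000 12.000
    endloop
  endfacet
  facet normal 0.0000 1.0000 0.0000
    outer loop
      vertex 4.000 15.000 0.000
      vertex 0.000 15.000 12.000
      vertex 4.000 15.000 12.000
    endloop
  endfacet
  facet normal -1.0000 0.0000 0.0000
    outer loop
      vertex 0.000 15.000 0.000
      vertex 0.000 0.000 0.000
      vertex 0.000 0.000 12.000
    endloop
  endfacet
  facet normal -1.0000 0.0000 0.0000
    outer loop
      vertex 0.000 15.000 0.000
      vertex 0.000 0.000 12.000
      vertex 0.000 15.000 12.000
    endloop
  endfacet
endsolid part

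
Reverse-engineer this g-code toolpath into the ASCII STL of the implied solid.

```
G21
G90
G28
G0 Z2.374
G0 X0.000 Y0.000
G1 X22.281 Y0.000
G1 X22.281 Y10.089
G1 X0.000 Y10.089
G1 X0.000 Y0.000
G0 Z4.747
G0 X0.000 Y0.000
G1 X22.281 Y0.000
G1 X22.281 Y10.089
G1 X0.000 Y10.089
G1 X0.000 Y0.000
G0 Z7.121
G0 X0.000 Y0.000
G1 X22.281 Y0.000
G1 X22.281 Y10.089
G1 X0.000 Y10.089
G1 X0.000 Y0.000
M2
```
solid part
  facet normal 0.0000 0.0000 -1.0000
    outer loop
      vertex 22.281 10.089 0.000
      vertex 22.281 0.000 0.000
      vertex 0.000 0.000 0.000
    endloop
  endfacet
  facet normal 0.0000 0.0000 -1.0000
    outer loop
      vertex 0.000 10.089 0.000
      vertex 22.281 10.089 0.000
      vertex 0.000 0.000 0.000
    endloop
  endfacet
  facet normal 0.0000 0.0000 1.0000
    outer loop
      vertex 0.000 0.000 7.121
      vertex 22.281 0.000 7.121
      vertex 22.281 10.089 7.121
    endloop
  endfacet
  facet normal 0.0000 0.0000 1.0000
    outer loop
      vertex 0.000 0.000 7.121
      vertex 22.281 10.089 7.121
      vertex 0.000 10.089 7.121
    endloop
  endfacet
  facet normal 0.0000 -1.0000 0.0000
    outer loop
      vertex 0.000 0.000 0.000
      vertex 22.281 0.000 0.000
      vertex 22.281 0.000 7.121
    endloop
  endfacet
  facet normal 0.0000 -1.0000 0.0000
    outer loop
      vertex 0.000 0.000 0.000
      vertex 22.281 0.000 7.121
      vertex 0.000 0.000 7.121
    endloop
  endfacet
  facet normal 0.0000 1.0000 0.0000
    outer loop
      vertex 22.281 10.089 7.121
      vertex 22.281 10.089 0.000
      vertex 0.000 10.089 0.000
    endloop
  endfacet
  facet normal 0.0000 1.0000 0.0000
    outer loop
      vertex 0.000 10.089 7.121
      vertex 22.281 10.089 7.121
      vertex 0.000 10.089 0.000
    endloop
  endfacet
  facet normal -1.0000 0.0000 0.0000
    outer loop
      vertex 0.000 10.089 7.121
      vertex 0.000 10.089 0.000
      vertex 0.000 0.000 0.000
    endloop
  endfacet
  facet normal -1.0000 0.0000 0.0000
    outer loop
      vertex 0.000 0.000 7.121
      vertex 0.000 10.089 7.121
      vertex 0.000 0.000 0.000
    endloop
  endfacet
  facet normal 1.0000 0.0000 0.0000
    outer loop
      vertex 22.281 0.000 0.000
      vertex 22.281 10.089 0.000
      vertex 22.281 10.089 7.121
    endloop
  endfacet
  facet normal 1.0000 0.0000 0.0000
    outer loop
      vertex 22.281 0.000 0.000
      vertex 22.281 10.089 7.121
      vertex 22.281 0.000 7.121
    endloop
  endfacet
endsolid part

The G0 Z moves step by Δz≈2.374 mm. Every layer's G1 loop is the same polygon, so the solid is a straight extrusion of it from z=0 to z≈7.12. Closing with flat bottom and top caps and triangulating gives 12 facets — a rectangular box, roughly 22.3 × 10.1 mm footprint and 7.12 mm tall.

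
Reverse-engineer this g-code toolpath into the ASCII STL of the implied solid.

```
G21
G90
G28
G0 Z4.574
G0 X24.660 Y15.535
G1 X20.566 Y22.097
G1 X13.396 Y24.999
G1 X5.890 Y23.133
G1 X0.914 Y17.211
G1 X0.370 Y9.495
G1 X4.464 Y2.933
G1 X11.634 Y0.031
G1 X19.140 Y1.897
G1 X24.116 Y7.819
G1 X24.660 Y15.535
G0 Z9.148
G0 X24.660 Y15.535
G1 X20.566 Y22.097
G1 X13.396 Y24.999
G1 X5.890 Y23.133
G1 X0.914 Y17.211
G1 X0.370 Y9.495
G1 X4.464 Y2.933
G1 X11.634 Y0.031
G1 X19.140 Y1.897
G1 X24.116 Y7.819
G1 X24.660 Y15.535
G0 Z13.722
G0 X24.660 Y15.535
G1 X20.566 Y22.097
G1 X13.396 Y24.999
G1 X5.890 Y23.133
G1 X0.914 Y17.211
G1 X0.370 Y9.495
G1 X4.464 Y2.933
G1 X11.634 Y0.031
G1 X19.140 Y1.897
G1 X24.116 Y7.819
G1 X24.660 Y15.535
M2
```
solid part
  facet normal 0.0000 0.0000 -1.0000
    outer loop
      vertex 13.396 24.999 0.000
      vertex 20.566 22.097 0.000
      vertex 24.660 15.535 0.000
    endloop
  endfacet
  facet normal 0.0000 0.0000 -1.0000
    outer loop
      vertex 5.890 23.133 0.000
      vertex 13.396 24.999 0.000
      vertex 24.660 15.535 0.000
    endloop
  endfacet
  facet normal 0.0000 0.0000 -1.0000
    outer loop
      vertex 0.914 17.211 0.000
      vertex 5.890 23.133 0.000
      vertex 24.660 15.535 0.000
    endloop
  endfacet
  facet normal 0.0000 0.0000 -1.0000
    outer loop
      vertex 0.370 9.495 0.000
      vertex 0.914 17.211 0.000
      vertex 24.660 15.535 0.000
    endloop
  endfacet
  facet normal 0.0000 0.0000 -1.0000
    outer loop
      vertex 4.464 2.933 0.000
      vertex 0.370 9.495 0.000
      vertex 24.660 15.535 0.000
    endloop
  endfacet
  facet normal 0.0000 0.0000 -1.0000
    outer loop
      vertex 11.634 0.031 0.000
      vertex 4.464 2.933 0.000
      vertex 24.660 15.535 0.000
    endloop
  endfacet
  facet normal 0.0000 0.0000 -1.0000
    outer loop
      vertex 19.140 1.897 0.000
      vertex 11.634 0.031 0.000
      vertex 24.660 15.535 0.000
    endloop
  endfacet
  facet normal 0.0000 0.0000 -1.0000
    outer loop
      vertex 24.116 7.819 0.000
      vertex 19.140 1.897 0.000
      vertex 24.660 15.535 0.000
    endloop
  endfacet
  facet normal 0.0000 0.0000 1.0000
    outer loop
      vertex 24.660 15.535 13.722
      vertex 20.566 22.097 13.722
      vertex 13.396 24.999 13.722
    endloop
  endfacet
  facet normal 0.0000 0.0000 1.0000
    outer loop
      vertex 24.660 15.535 13.722
      vertex 13.396 24.999 13.722
      vertex 5.890 23.133 13.722
    endloop
  endfacet
  facet normal 0.0000 0.0000 1.0000
    outer loop
      vertex 24.660 15.535 13.722
      vertex 5.890 23.133 13.722
      vertex 0.914 17.211 13.722
    endloop
  endfacet
  facet normal 0.0000 0.0000 1.0000
    outer loop
      vertex 24.660 15.535 13.722
      vertex 0.914 17.211 13.722
      vertex 0.370 9.495 13.722
    endloop
  endfacet
  facet normal 0.0000 0.0000 1.0000
    outer loop
      vertex 24.660 15.535 13.722
      vertex 0.370 9.495 13.722
      vertex 4.464 2.933 13.722
    endloop
  endfacet
  facet normal 0.0000 0.0000 1.0000
    outer loop
      vertex 24.660 15.535 13.722
      vertex 4.464 2.933 13.722
      vertex 11.634 0.031 13.722
    endloop
  endfacet
  facet normal 0.0000 0.0000 1.0000
    outer loop
      vertex 24.660 15.535 13.722
      vertex 11.634 0.031 13.722
      vertex 19.140 1.897 13.722
    endloop
  endfacet
  facet normal 0.0000 0.0000 1.0000
    outer loop
      vertex 24.660 15.535 13.722
      vertex 19.140 1.897 13.722
      vertex 24.116 7.819 13.722
    endloop
  endfacet
  facet normal 0.8484 0.5293 0.0000
    outer loop
      vertex 24.660 15.535 0.000
      vertex 20.566 22.097 0.000
      vertex 20.566 22.097 13.722
    endloop
  endfacet
  facet normal 0.8484 0.5293 0.0000
    outer loop
      vertex 24.660 15.535 0.000
      vertex 20.566 22.097 13.722
      vertex 24.660 15.535 13.722
    endloop
  endfacet
  facet normal 0.3752 0.9270 0.0000
    outer loop
      vertex 20.566 22.097 0.000
      vertex 13.396 24.999 0.000
      vertex 13.396 24.999 13.722
    endloop
  endfacet
  facet normal 0.3752 0.9270 0.0000
    outer loop
      vertex 20.566 22.097 0.000
      vertex 13.396 24.999 13.722
      vertex 20.566 22.097 13.722
    endloop
  endfacet
  facet normal -0.2413 0.9705 0.0000
    outer loop
      vertex 13.396 24.999 0.000
      vertex 5.890 23.133 0.000
      vertex 5.890 23.133 13.722
    endloop
  endfacet
  facet normal -0.2413 0.9705 0.0000
    outer loop
      vertex 13.396 24.999 0.000
      vertex 5.890 23.133 13.722
      vertex 13.396 24.999 13.722
    endloop
  endfacet
  facet normal -0.7656 0.6433 0.0000
    outer loop
      vertex 5.890 23.133 0.000
      vertex 0.914 17.211 0.000
      vertex 0.914 17.211 13.722
    endloop
  endfacet
  facet normal -0.7656 0.6433 0.0000
    outer loop
      vertex 5.890 23.133 0.000
      vertex 0.914 17.211 13.722
      vertex 5.890 23.133 13.722
    endloop
  endfacet
  facet normal -0.9975 0.0703 0.0000
    outer loop
      vertex 0.914 17.211 0.000
      vertex 0.370 9.495 0.000
      vertex 0.370 9.495 13.722
    endloop
  endfacet
  facet normal -0.9975 0.0703 0.0000
    outer loop
      vertex 0.914 17.211 0.000
      vertex 0.370 9.495 13.722
      vertex 0.914 17.211 13.722
    endloop
  endfacet
  facet normal -0.8484 -0.5293 0.0000
    outer loop
      vertex 0.370 9.495 0.000
      vertex 4.464 2.933 0.000
      vertex 4.464 2.933 13.722
    endloop
  endfacet
  facet normal -0.8484 -0.5293 0.0000
    outer loop
      vertex 0.370 9.495 0.000
      vertex 4.464 2.933 13.722
      vertex 0.370 9.495 13.722
    endloop
  endfacet
  facet normal -0.3752 -0.9270 0.0000
    outer loop
      vertex 4.464 2.933 0.000
      vertex 11.634 0.031 0.000
      vertex 11.634 0.031 13.722
    endloop
  endfacet
  facet normal -0.3752 -0.9270 0.0000
    outer loop
      vertex 4.464 2.933 0.000
      vertex 11.634 0.031 13.722
      vertex 4.464 2.933 13.722
    endloop
  endfacet
  facet normal 0.2413 -0.9705 0.0000
    outer loop
      vertex 11.634 0.031 0.000
      vertex 19.140 1.897 0.000
      vertex 19.140 1.897 13.722
    endloop
  endfacet
  facet normal 0.2413 -0.9705 0.0000
    outer loop
      vertex 11.634 0.031 0.000
      vertex 19.140 1.897 13.722
      vertex 11.634 0.031 13.722
    endloop
  endfacet
  facet normal 0.7656 -0.6433 0.0000
    outer loop
      vertex 19.140 1.897 0.000
      vertex 24.116 7.819 0.000
      vertex 24.116 7.819 13.722
    endloop
  endfacet
  facet normal 0.7656 -0.6433 0.0000
    outer loop
      vertex 19.140 1.897 0.000
      vertex 24.116 7.819 13.722
      vertex 19.140 1.897 13.722
    endloop
  endfacet
  facet normal 0.9975 -0.0703 0.0000
    outer loop
      vertex 24.116 7.819 0.000
      vertex 24.660 15.535 0.000
      vertex 24.660 15.535 13.722
    endloop
  endfacet
  facet normal 0.9975 -0.0703 0.0000
    outer loop
      vertex 24.116 7.819 0.000
      vertex 24.660 15.535 13.722
      vertex 24.116 7.819 13.722
    endloop
  endfacet
endsolid part

The G0 Z moves step by Δz≈4.574 mm. Every layer's G1 loop is the same polygon, so the solid is a straight extrusion of it from z=0 to z≈13.7. Closing with flat bottom and top caps and triangulating gives 36 facets — a regular 10-sided prism (a cylinder approximated with 10 flat sides), circumscribed radius ≈ 12.5 mm, height ≈ 13.7 mm.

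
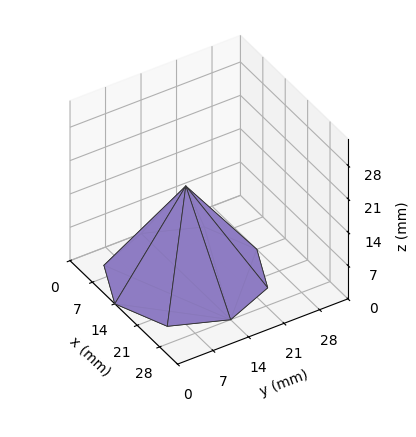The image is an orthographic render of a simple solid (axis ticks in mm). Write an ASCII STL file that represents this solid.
Reading the render: the shape is a regular 8-sided pyramid, base circumscribed radius ≈ 14 mm, apex at z ≈ 19 mm (dimensions read to the nearest mm from the axis ticks). For the STL, each face is triangulated and given an outward normal.

solid part
  facet normal 0.0000 0.0000 -1.0000
    outer loop
      vertex 14.00 28.00 0.00
      vertex 23.90 23.90 0.00
      vertex 28.00 14.00 0.00
    endloop
  endfacet
  facet normal 0.0000 0.0000 -1.0000
    outer loop
      vertex 4.10 23.90 0.00
      vertex 14.00 28.00 0.00
      vertex 28.00 14.00 0.00
    endloop
  endfacet
  facet normal 0.0000 0.0000 -1.0000
    outer loop
      vertex 0.00 14.00 0.00
      vertex 4.10 23.90 0.00
      vertex 28.00 14.00 0.00
    endloop
  endfacet
  facet normal 0.0000 0.0000 -1.0000
    outer loop
      vertex 4.10 4.10 0.00
      vertex 0.00 14.00 0.00
      vertex 28.00 14.00 0.00
    endloop
  endfacet
  facet normal 0.0000 0.0000 -1.0000
    outer loop
      vertex 14.00 0.00 0.00
      vertex 4.10 4.10 0.00
      vertex 28.00 14.00 0.00
    endloop
  endfacet
  facet normal 0.0000 0.0000 -1.0000
    outer loop
      vertex 23.90 4.10 0.00
      vertex 14.00 0.00 0.00
      vertex 28.00 14.00 0.00
    endloop
  endfacet
  facet normal 0.7637 0.3163 0.5627
    outer loop
      vertex 28.00 14.00 0.00
      vertex 23.90 23.90 0.00
      vertex 14.00 14.00 19.00
    endloop
  endfacet
  facet normal 0.3163 0.7637 0.5627
    outer loop
      vertex 23.90 23.90 0.00
      vertex 14.00 28.00 0.00
      vertex 14.00 14.00 19.00
    endloop
  endfacet
  facet normal -0.3163 0.7637 0.5627
    outer loop
      vertex 14.00 28.00 0.00
      vertex 4.10 23.90 0.00
      vertex 14.00 14.00 19.00
    endloop
  endfacet
  facet normal -0.7637 0.3163 0.5627
    outer loop
      vertex 4.10 23.90 0.00
      vertex 0.00 14.00 0.00
      vertex 14.00 14.00 19.00
    endloop
  endfacet
  facet normal -0.7637 -0.3163 0.5627
    outer loop
      vertex 0.00 14.00 0.00
      vertex 4.10 4.10 0.00
      vertex 14.00 14.00 19.00
    endloop
  endfacet
  facet normal -0.3163 -0.7637 0.5627
    outer loop
      vertex 4.10 4.10 0.00
      vertex 14.00 0.00 0.00
      vertex 14.00 14.00 19.00
    endloop
  endfacet
  facet normal 0.3163 -0.7637 0.5627
    outer loop
      vertex 14.00 0.00 0.00
      vertex 23.90 4.10 0.00
      vertex 14.00 14.00 19.00
    endloop
  endfacet
  facet normal 0.7637 -0.3163 0.5627
    outer loop
      vertex 23.90 4.10 0.00
      vertex 28.00 14.00 0.00
      vertex 14.00 14.00 19.00
    endloop
  endfacet
endsolid part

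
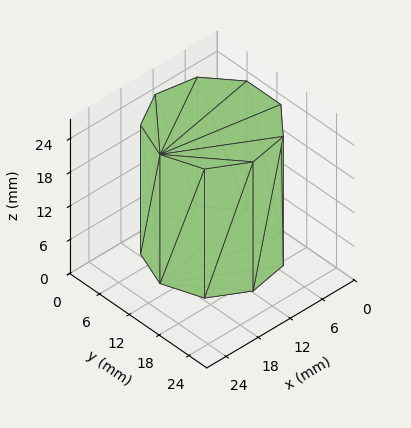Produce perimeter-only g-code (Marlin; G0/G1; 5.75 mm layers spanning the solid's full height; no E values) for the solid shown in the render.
Reading the render: the shape is a regular 9-sided prism (a cylinder approximated with 9 flat sides), circumscribed radius ≈ 10 mm, height ≈ 23 mm (dimensions read to the nearest mm from the axis ticks). For the g-code, the solid's height is divided into equal slices at the stated Δz and each level perimeter traced with G1 moves after a G0 lift.

; perimeter-only toolpath
G21 ; units = mm
G90 ; absolute positioning
G28 ; home
; layer 1
G0 Z5.75
G0 X20.00 Y10.00
G1 X17.66 Y16.43
G1 X11.74 Y19.85
G1 X5.00 Y18.66
G1 X0.60 Y13.42
G1 X0.60 Y6.58
G1 X5.00 Y1.34
G1 X11.74 Y0.15
G1 X17.66 Y3.57
G1 X20.00 Y10.00
; layer 2
G0 Z11.50
G0 X20.00 Y10.00
G1 X17.66 Y16.43
G1 X11.74 Y19.85
G1 X5.00 Y18.66
G1 X0.60 Y13.42
G1 X0.60 Y6.58
G1 X5.00 Y1.34
G1 X11.74 Y0.15
G1 X17.66 Y3.57
G1 X20.00 Y10.00
; layer 3
G0 Z17.25
G0 X20.00 Y10.00
G1 X17.66 Y16.43
G1 X11.74 Y19.85
G1 X5.00 Y18.66
G1 X0.60 Y13.42
G1 X0.60 Y6.58
G1 X5.00 Y1.34
G1 X11.74 Y0.15
G1 X17.66 Y3.57
G1 X20.00 Y10.00
; layer 4
G0 Z23.00
G0 X20.00 Y10.00
G1 X17.66 Y16.43
G1 X11.74 Y19.85
G1 X5.00 Y18.66
G1 X0.60 Y13.42
G1 X0.60 Y6.58
G1 X5.00 Y1.34
G1 X11.74 Y0.15
G1 X17.66 Y3.57
G1 X20.00 Y10.00
M2 ; end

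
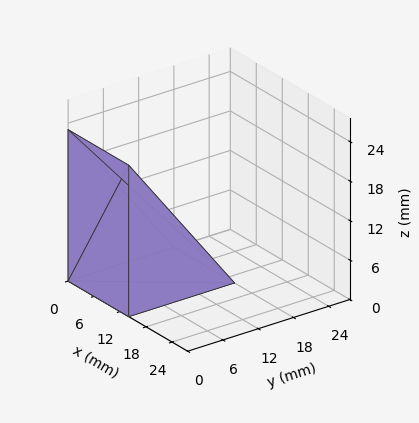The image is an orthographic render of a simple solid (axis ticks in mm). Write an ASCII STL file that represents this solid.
Reading the render: the shape is a wedge (ramp): 14 × 18 mm base, rising to 23 mm along the y=0 edge and sloping linearly to z=0 at y=18 (dimensions read to the nearest mm from the axis ticks). For the STL, each face is triangulated and given an outward normal.

solid part
  facet normal 0.0000 0.0000 -1.0000
    outer loop
      vertex 14.00 18.00 0.00
      vertex 14.00 0.00 0.00
      vertex 0.00 0.00 0.00
    endloop
  endfacet
  facet normal 0.0000 0.0000 -1.0000
    outer loop
      vertex 0.00 18.00 0.00
      vertex 14.00 18.00 0.00
      vertex 0.00 0.00 0.00
    endloop
  endfacet
  facet normal 0.0000 -1.0000 0.0000
    outer loop
      vertex 0.00 0.00 0.00
      vertex 14.00 0.00 0.00
      vertex 14.00 0.00 23.00
    endloop
  endfacet
  facet normal 0.0000 -1.0000 0.0000
    outer loop
      vertex 0.00 0.00 0.00
      vertex 14.00 0.00 23.00
      vertex 0.00 0.00 23.00
    endloop
  endfacet
  facet normal 0.0000 0.7875 0.6163
    outer loop
      vertex 0.00 0.00 23.00
      vertex 14.00 0.00 23.00
      vertex 14.00 18.00 0.00
    endloop
  endfacet
  facet normal 0.0000 0.7875 0.6163
    outer loop
      vertex 0.00 0.00 23.00
      vertex 14.00 18.00 0.00
      vertex 0.00 18.00 0.00
    endloop
  endfacet
  facet normal -1.0000 0.0000 0.0000
    outer loop
      vertex 0.00 0.00 23.00
      vertex 0.00 18.00 0.00
      vertex 0.00 0.00 0.00
    endloop
  endfacet
  facet normal 1.0000 0.0000 0.0000
    outer loop
      vertex 14.00 0.00 0.00
      vertex 14.00 18.00 0.00
      vertex 14.00 0.00 23.00
    endloop
  endfacet
endsolid part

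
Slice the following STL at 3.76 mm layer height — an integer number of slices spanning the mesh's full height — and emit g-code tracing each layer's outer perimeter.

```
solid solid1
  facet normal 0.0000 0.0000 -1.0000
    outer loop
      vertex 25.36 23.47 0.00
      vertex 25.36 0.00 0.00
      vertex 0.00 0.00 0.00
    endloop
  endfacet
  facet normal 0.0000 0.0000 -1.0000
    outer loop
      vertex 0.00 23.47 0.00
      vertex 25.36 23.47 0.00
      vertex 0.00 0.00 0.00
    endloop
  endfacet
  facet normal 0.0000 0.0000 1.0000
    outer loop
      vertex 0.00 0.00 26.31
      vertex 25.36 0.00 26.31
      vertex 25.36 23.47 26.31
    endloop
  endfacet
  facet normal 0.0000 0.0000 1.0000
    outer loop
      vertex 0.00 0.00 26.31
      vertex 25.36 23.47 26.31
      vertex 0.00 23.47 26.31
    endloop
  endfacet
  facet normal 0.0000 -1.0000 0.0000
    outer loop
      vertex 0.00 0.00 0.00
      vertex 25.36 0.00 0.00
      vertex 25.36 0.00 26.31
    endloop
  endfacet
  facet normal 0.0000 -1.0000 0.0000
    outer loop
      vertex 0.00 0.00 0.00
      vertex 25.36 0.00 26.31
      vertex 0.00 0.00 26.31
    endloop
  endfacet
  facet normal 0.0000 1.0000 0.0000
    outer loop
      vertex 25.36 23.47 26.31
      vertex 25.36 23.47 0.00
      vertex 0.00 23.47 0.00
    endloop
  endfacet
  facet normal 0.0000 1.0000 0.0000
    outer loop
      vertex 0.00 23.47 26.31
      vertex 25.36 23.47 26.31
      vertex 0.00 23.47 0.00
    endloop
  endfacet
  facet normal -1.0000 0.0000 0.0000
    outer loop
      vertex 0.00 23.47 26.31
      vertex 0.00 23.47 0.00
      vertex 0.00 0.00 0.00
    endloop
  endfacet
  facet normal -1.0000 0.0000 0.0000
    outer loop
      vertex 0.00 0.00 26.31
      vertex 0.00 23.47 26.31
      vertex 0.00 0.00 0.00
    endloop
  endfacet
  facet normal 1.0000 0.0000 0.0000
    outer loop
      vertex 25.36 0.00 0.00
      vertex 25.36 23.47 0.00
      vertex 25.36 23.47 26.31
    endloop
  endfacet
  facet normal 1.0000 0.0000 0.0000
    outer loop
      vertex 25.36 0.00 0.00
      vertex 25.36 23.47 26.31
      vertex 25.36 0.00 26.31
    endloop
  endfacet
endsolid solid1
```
; perimeter-only toolpath
G21 ; units = mm
G90 ; absolute positioning
G28 ; home
; layer 1
G0 Z3.76
G0 X0.00 Y0.00
G1 X25.36 Y0.00
G1 X25.36 Y23.47
G1 X0.00 Y23.47
G1 X0.00 Y0.00
; layer 2
G0 Z7.52
G0 X0.00 Y0.00
G1 X25.36 Y0.00
G1 X25.36 Y23.47
G1 X0.00 Y23.47
G1 X0.00 Y0.00
; layer 3
G0 Z11.28
G0 X0.00 Y0.00
G1 X25.36 Y0.00
G1 X25.36 Y23.47
G1 X0.00 Y23.47
G1 X0.00 Y0.00
; layer 4
G0 Z15.03
G0 X0.00 Y0.00
G1 X25.36 Y0.00
G1 X25.36 Y23.47
G1 X0.00 Y23.47
G1 X0.00 Y0.00
; layer 5
G0 Z18.79
G0 X0.00 Y0.00
G1 X25.36 Y0.00
G1 X25.36 Y23.47
G1 X0.00 Y23.47
G1 X0.00 Y0.00
; layer 6
G0 Z22.55
G0 X0.00 Y0.00
G1 X25.36 Y0.00
G1 X25.36 Y23.47
G1 X0.00 Y23.47
G1 X0.00 Y0.00
; layer 7
G0 Z26.31
G0 X0.00 Y0.00
G1 X25.36 Y0.00
G1 X25.36 Y23.47
G1 X0.00 Y23.47
G1 X0.00 Y0.00
M2 ; end

The solid is a rectangular box, roughly 25.4 × 23.5 mm footprint and 26.3 mm tall. Slicing at Δz = 3.76 mm — 7 equal slices spanning the solid's height, so layer i sits at z = i·h/7 — gives 7 non-empty perimeters. Each is a 4-segment closed polygon; G0 lifts to the layer z and rapids to the start vertex, then G1 traces the edges.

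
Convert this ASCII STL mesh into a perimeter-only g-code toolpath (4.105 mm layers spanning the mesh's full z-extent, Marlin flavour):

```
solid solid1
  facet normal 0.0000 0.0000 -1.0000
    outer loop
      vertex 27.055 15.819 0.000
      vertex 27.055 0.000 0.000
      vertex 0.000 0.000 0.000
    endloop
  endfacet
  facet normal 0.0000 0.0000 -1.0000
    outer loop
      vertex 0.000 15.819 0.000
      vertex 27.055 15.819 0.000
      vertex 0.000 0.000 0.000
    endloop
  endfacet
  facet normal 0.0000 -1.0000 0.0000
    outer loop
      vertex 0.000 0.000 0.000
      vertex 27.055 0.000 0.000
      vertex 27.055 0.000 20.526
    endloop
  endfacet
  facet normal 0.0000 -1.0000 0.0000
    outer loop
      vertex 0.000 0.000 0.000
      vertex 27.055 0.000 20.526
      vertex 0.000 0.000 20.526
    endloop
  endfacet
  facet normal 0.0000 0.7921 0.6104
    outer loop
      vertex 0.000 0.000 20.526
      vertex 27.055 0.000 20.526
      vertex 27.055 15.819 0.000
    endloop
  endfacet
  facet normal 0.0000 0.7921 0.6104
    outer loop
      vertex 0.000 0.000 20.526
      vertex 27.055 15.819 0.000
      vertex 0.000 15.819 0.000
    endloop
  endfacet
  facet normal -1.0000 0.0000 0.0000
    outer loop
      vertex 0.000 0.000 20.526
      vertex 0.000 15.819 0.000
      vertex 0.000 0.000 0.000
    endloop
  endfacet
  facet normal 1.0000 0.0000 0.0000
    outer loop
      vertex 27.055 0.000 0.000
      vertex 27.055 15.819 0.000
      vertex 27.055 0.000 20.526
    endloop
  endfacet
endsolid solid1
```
; perimeter-only toolpath
G21 ; units = mm
G90 ; absolute positioning
G28 ; home
; layer 1
G0 Z4.105
G0 X0.000 Y0.000
G1 X27.055 Y0.000
G1 X27.055 Y12.655
G1 X0.000 Y12.655
G1 X0.000 Y0.000
; layer 2
G0 Z8.210
G0 X0.000 Y0.000
G1 X27.055 Y0.000
G1 X27.055 Y9.491
G1 X0.000 Y9.491
G1 X0.000 Y0.000
; layer 3
G0 Z12.316
G0 X0.000 Y0.000
G1 X27.055 Y0.000
G1 X27.055 Y6.328
G1 X0.000 Y6.328
G1 X0.000 Y0.000
; layer 4
G0 Z16.421
G0 X0.000 Y0.000
G1 X27.055 Y0.000
G1 X27.055 Y3.164
G1 X0.000 Y3.164
G1 X0.000 Y0.000
M2 ; end

The solid is a wedge (ramp): 27.1 × 15.8 mm base, rising to 20.5 mm along the y=0 edge and sloping linearly to z=0 at y=15.8. Slicing at Δz = 4.105 mm — 5 equal slices spanning the solid's height, so layer i sits at z = i·h/5 — gives 4 non-empty perimeters. Each is a 4-segment closed polygon; G0 lifts to the layer z and rapids to the start vertex, then G1 traces the edges. The cross-section shrinks linearly with z (the slice at the apex is degenerate and omitted).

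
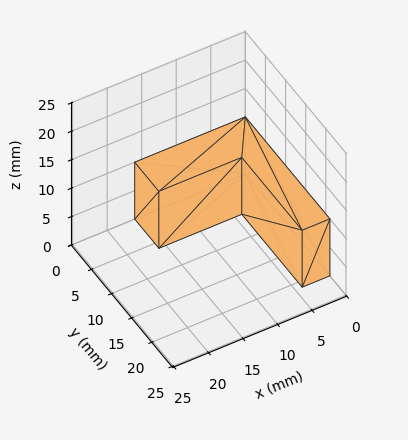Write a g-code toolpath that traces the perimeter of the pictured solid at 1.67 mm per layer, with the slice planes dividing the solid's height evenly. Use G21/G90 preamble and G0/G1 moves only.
Reading the render: the shape is an L-shaped prism: outer 16 × 21 mm, arm thicknesses ≈ 6 mm (horizontal) and 4 mm (vertical), extruded 10 mm in z (dimensions read to the nearest mm from the axis ticks). For the g-code, the solid's height is divided into equal slices at the stated Δz and each level perimeter traced with G1 moves after a G0 lift.

; perimeter-only toolpath
G21 ; units = mm
G90 ; absolute positioning
G28 ; home
; layer 1
G0 Z1.67
G0 X0.00 Y0.00
G1 X16.00 Y0.00
G1 X16.00 Y6.00
G1 X4.00 Y6.00
G1 X4.00 Y21.00
G1 X0.00 Y21.00
G1 X0.00 Y0.00
; layer 2
G0 Z3.33
G0 X0.00 Y0.00
G1 X16.00 Y0.00
G1 X16.00 Y6.00
G1 X4.00 Y6.00
G1 X4.00 Y21.00
G1 X0.00 Y21.00
G1 X0.00 Y0.00
; layer 3
G0 Z5.00
G0 X0.00 Y0.00
G1 X16.00 Y0.00
G1 X16.00 Y6.00
G1 X4.00 Y6.00
G1 X4.00 Y21.00
G1 X0.00 Y21.00
G1 X0.00 Y0.00
; layer 4
G0 Z6.67
G0 X0.00 Y0.00
G1 X16.00 Y0.00
G1 X16.00 Y6.00
G1 X4.00 Y6.00
G1 X4.00 Y21.00
G1 X0.00 Y21.00
G1 X0.00 Y0.00
; layer 5
G0 Z8.33
G0 X0.00 Y0.00
G1 X16.00 Y0.00
G1 X16.00 Y6.00
G1 X4.00 Y6.00
G1 X4.00 Y21.00
G1 X0.00 Y21.00
G1 X0.00 Y0.00
; layer 6
G0 Z10.00
G0 X0.00 Y0.00
G1 X16.00 Y0.00
G1 X16.00 Y6.00
G1 X4.00 Y6.00
G1 X4.00 Y21.00
G1 X0.00 Y21.00
G1 X0.00 Y0.00
M2 ; end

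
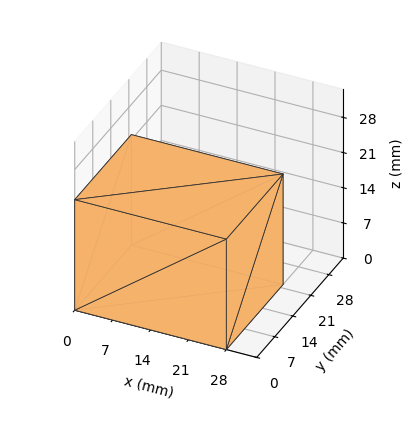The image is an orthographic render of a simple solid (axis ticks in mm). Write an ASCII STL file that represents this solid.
Reading the render: the shape is a rectangular box, roughly 28 × 22 mm footprint and 22 mm tall (dimensions read to the nearest mm from the axis ticks). For the STL, each face is triangulated and given an outward normal.

solid part
  facet normal 0.0000 0.0000 -1.0000
    outer loop
      vertex 28.00 22.00 0.00
      vertex 28.00 0.00 0.00
      vertex 0.00 0.00 0.00
    endloop
  endfacet
  facet normal 0.0000 0.0000 -1.0000
    outer loop
      vertex 0.00 22.00 0.00
      vertex 28.00 22.00 0.00
      vertex 0.00 0.00 0.00
    endloop
  endfacet
  facet normal 0.0000 0.0000 1.0000
    outer loop
      vertex 0.00 0.00 22.00
      vertex 28.00 0.00 22.00
      vertex 28.00 22.00 22.00
    endloop
  endfacet
  facet normal 0.0000 0.0000 1.0000
    outer loop
      vertex 0.00 0.00 22.00
      vertex 28.00 22.00 22.00
      vertex 0.00 22.00 22.00
    endloop
  endfacet
  facet normal 0.0000 -1.0000 0.0000
    outer loop
      vertex 0.00 0.00 0.00
      vertex 28.00 0.00 0.00
      vertex 28.00 0.00 22.00
    endloop
  endfacet
  facet normal 0.0000 -1.0000 0.0000
    outer loop
      vertex 0.00 0.00 0.00
      vertex 28.00 0.00 22.00
      vertex 0.00 0.00 22.00
    endloop
  endfacet
  facet normal 0.0000 1.0000 0.0000
    outer loop
      vertex 28.00 22.00 22.00
      vertex 28.00 22.00 0.00
      vertex 0.00 22.00 0.00
    endloop
  endfacet
  facet normal 0.0000 1.0000 0.0000
    outer loop
      vertex 0.00 22.00 22.00
      vertex 28.00 22.00 22.00
      vertex 0.00 22.00 0.00
    endloop
  endfacet
  facet normal -1.0000 0.0000 0.0000
    outer loop
      vertex 0.00 22.00 22.00
      vertex 0.00 22.00 0.00
      vertex 0.00 0.00 0.00
    endloop
  endfacet
  facet normal -1.0000 0.0000 0.0000
    outer loop
      vertex 0.00 0.00 22.00
      vertex 0.00 22.00 22.00
      vertex 0.00 0.00 0.00
    endloop
  endfacet
  facet normal 1.0000 0.0000 0.0000
    outer loop
      vertex 28.00 0.00 0.00
      vertex 28.00 22.00 0.00
      vertex 28.00 22.00 22.00
    endloop
  endfacet
  facet normal 1.0000 0.0000 0.0000
    outer loop
      vertex 28.00 0.00 0.00
      vertex 28.00 22.00 22.00
      vertex 28.00 0.00 22.00
    endloop
  endfacet
endsolid part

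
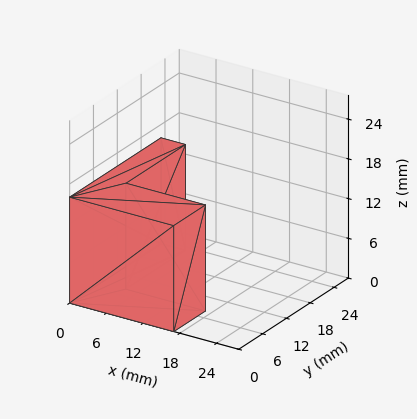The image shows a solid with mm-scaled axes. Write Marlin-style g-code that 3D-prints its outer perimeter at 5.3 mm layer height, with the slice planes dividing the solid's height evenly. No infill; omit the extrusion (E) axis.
Reading the render: the shape is an L-shaped prism: outer 17 × 23 mm, arm thicknesses ≈ 8 mm (horizontal) and 4 mm (vertical), extruded 16 mm in z (dimensions read to the nearest mm from the axis ticks). For the g-code, the solid's height is divided into equal slices at the stated Δz and each level perimeter traced with G1 moves after a G0 lift.

; perimeter-only toolpath
G21 ; units = mm
G90 ; absolute positioning
G28 ; home
; layer 1
G0 Z5.3
G0 X0.0 Y0.0
G1 X17.0 Y0.0
G1 X17.0 Y8.0
G1 X4.0 Y8.0
G1 X4.0 Y23.0
G1 X0.0 Y23.0
G1 X0.0 Y0.0
; layer 2
G0 Z10.7
G0 X0.0 Y0.0
G1 X17.0 Y0.0
G1 X17.0 Y8.0
G1 X4.0 Y8.0
G1 X4.0 Y23.0
G1 X0.0 Y23.0
G1 X0.0 Y0.0
; layer 3
G0 Z16.0
G0 X0.0 Y0.0
G1 X17.0 Y0.0
G1 X17.0 Y8.0
G1 X4.0 Y8.0
G1 X4.0 Y23.0
G1 X0.0 Y23.0
G1 X0.0 Y0.0
M2 ; end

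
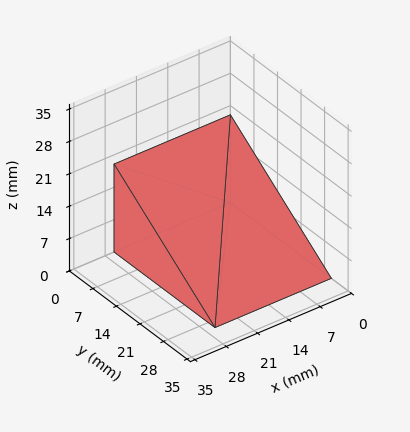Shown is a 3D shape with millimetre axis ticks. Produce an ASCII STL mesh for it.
Reading the render: the shape is a wedge (ramp): 26 × 30 mm base, rising to 19 mm along the y=0 edge and sloping linearly to z=0 at y=30 (dimensions read to the nearest mm from the axis ticks). For the STL, each face is triangulated and given an outward normal.

solid part
  facet normal 0.0000 0.0000 -1.0000
    outer loop
      vertex 26.000 30.000 0.000
      vertex 26.000 0.000 0.000
      vertex 0.000 0.000 0.000
    endloop
  endfacet
  facet normal 0.0000 0.0000 -1.0000
    outer loop
      vertex 0.000 30.000 0.000
      vertex 26.000 30.000 0.000
      vertex 0.000 0.000 0.000
    endloop
  endfacet
  facet normal 0.0000 -1.0000 0.0000
    outer loop
      vertex 0.000 0.000 0.000
      vertex 26.000 0.000 0.000
      vertex 26.000 0.000 19.000
    endloop
  endfacet
  facet normal 0.0000 -1.0000 0.0000
    outer loop
      vertex 0.000 0.000 0.000
      vertex 26.000 0.000 19.000
      vertex 0.000 0.000 19.000
    endloop
  endfacet
  facet normal 0.0000 0.5351 0.8448
    outer loop
      vertex 0.000 0.000 19.000
      vertex 26.000 0.000 19.000
      vertex 26.000 30.000 0.000
    endloop
  endfacet
  facet normal 0.0000 0.5351 0.8448
    outer loop
      vertex 0.000 0.000 19.000
      vertex 26.000 30.000 0.000
      vertex 0.000 30.000 0.000
    endloop
  endfacet
  facet normal -1.0000 0.0000 0.0000
    outer loop
      vertex 0.000 0.000 19.000
      vertex 0.000 30.000 0.000
      vertex 0.000 0.000 0.000
    endloop
  endfacet
  facet normal 1.0000 0.0000 0.0000
    outer loop
      vertex 26.000 0.000 0.000
      vertex 26.000 30.000 0.000
      vertex 26.000 0.000 19.000
    endloop
  endfacet
endsolid part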